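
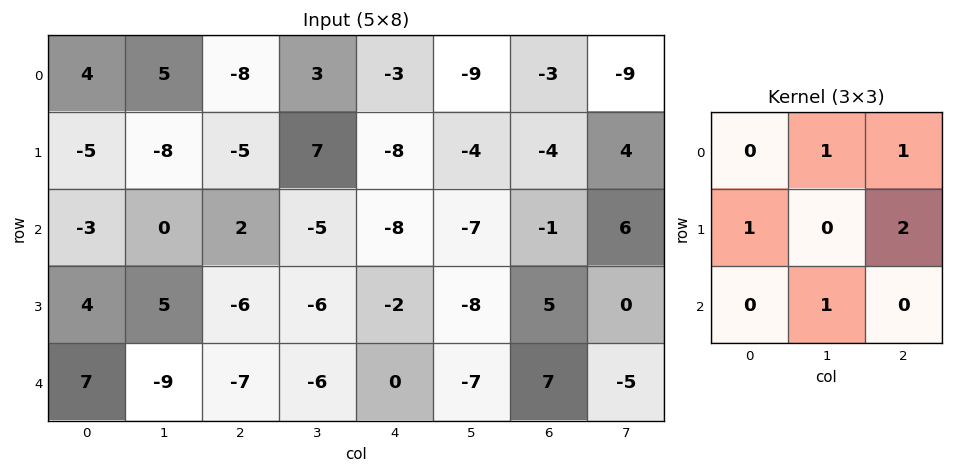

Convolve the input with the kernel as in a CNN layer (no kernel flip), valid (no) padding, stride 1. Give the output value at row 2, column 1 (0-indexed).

The receptive field on the input at this output position is [0 2 -5 / 5 -6 -6 / -9 -7 -6]. Elementwise product with the kernel and sum: 2·1 + -5·1 + 5·1 + -6·2 + -7·1.

-17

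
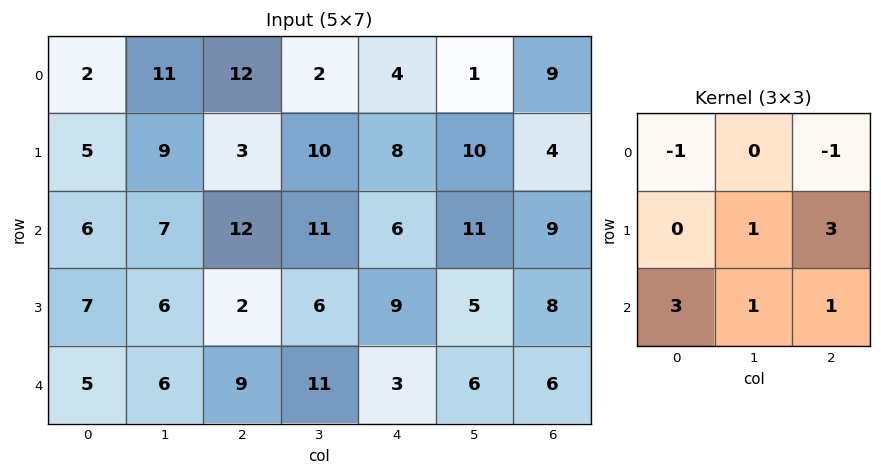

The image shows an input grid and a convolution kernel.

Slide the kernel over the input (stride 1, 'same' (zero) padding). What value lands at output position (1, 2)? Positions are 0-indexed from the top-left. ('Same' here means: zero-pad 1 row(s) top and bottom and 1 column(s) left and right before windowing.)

The receptive field on the zero-padded input at this output position is [11 12 2 / 9 3 10 / 7 12 11]. Elementwise product with the kernel and sum: 11·-1 + 2·-1 + 3·1 + 10·3 + 7·3 + 12·1 + 11·1.

64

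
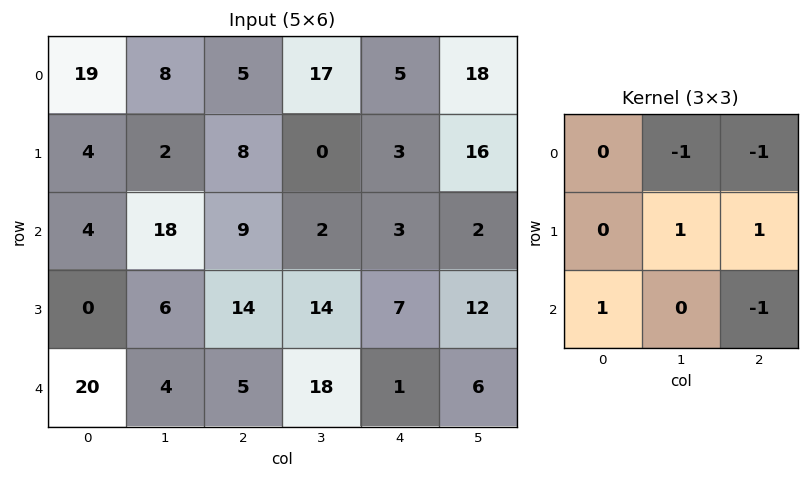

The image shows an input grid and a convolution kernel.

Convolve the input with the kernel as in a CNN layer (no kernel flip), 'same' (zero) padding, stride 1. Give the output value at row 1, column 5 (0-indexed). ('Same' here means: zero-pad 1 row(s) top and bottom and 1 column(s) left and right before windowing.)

1

The receptive field on the zero-padded input at this output position is [5 18 0 / 3 16 0 / 3 2 0]. Elementwise product with the kernel and sum: 18·-1 + 0·-1 + 16·1 + 0·1 + 3·1 + 0·-1.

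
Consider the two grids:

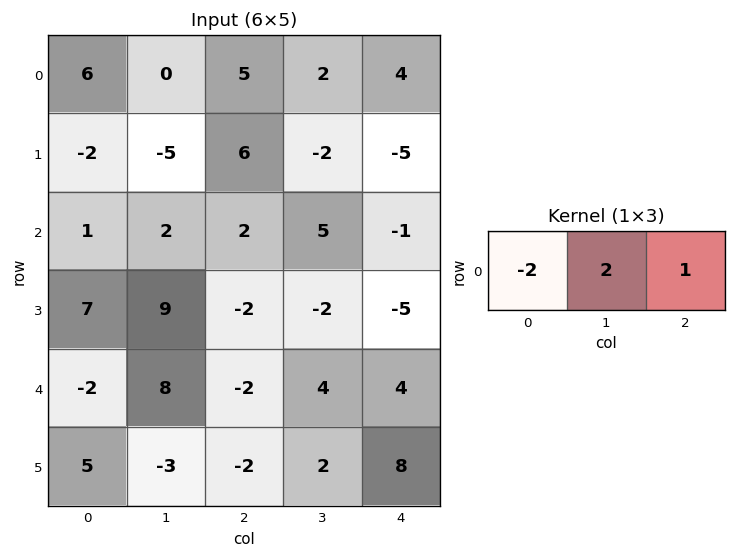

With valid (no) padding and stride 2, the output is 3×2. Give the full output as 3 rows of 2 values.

Output[0,0]: The receptive field on the input at this output position is [6 0 5]. Elementwise product with the kernel and sum: 6·-2 + 0·2 + 5·1.

-7 -2
4 5
18 16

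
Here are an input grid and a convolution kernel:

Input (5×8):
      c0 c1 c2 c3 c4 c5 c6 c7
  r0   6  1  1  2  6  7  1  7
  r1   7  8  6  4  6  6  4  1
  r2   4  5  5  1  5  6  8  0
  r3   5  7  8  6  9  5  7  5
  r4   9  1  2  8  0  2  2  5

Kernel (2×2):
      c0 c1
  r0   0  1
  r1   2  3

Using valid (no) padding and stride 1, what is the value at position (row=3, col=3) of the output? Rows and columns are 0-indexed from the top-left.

The receptive field on the input at this output position is [6 9 / 8 0]. Elementwise product with the kernel and sum: 9·1 + 8·2 + 0·3.

25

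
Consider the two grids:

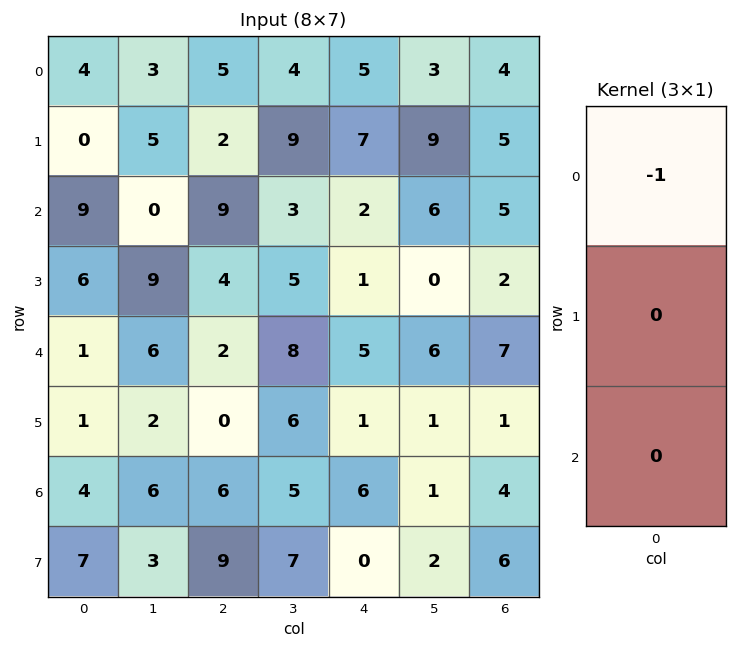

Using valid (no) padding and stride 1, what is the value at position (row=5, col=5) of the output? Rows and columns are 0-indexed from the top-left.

The receptive field on the input at this output position is [1 / 1 / 2]. Elementwise product with the kernel and sum: 1·-1.

-1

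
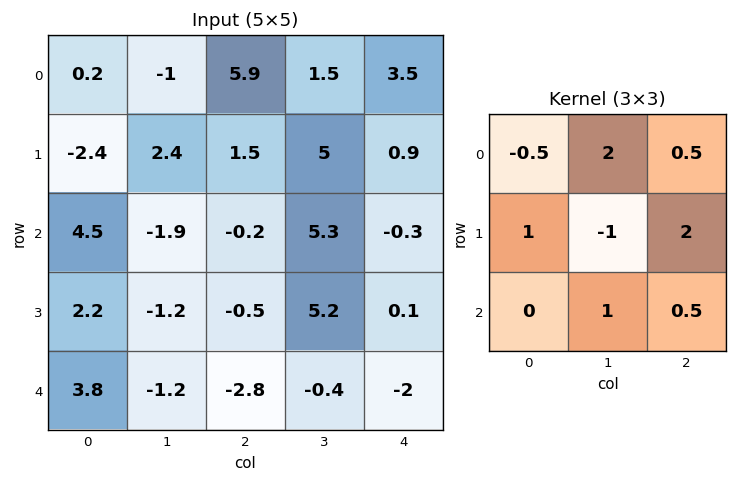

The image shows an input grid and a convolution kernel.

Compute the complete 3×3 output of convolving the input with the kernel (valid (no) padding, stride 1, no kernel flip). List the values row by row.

-2.95 26.4 5.25
11.3 15.3 8.85
-6.35 9.9 3.65

Output[0,0]: The receptive field on the input at this output position is [0.2 -1 5.9 / -2.4 2.4 1.5 / 4.5 -1.9 -0.2]. Elementwise product with the kernel and sum: 0.2·-0.5 + -1·2 + 5.9·0.5 + -2.4·1 + 2.4·-1 + 1.5·2 + -1.9·1 + -0.2·0.5.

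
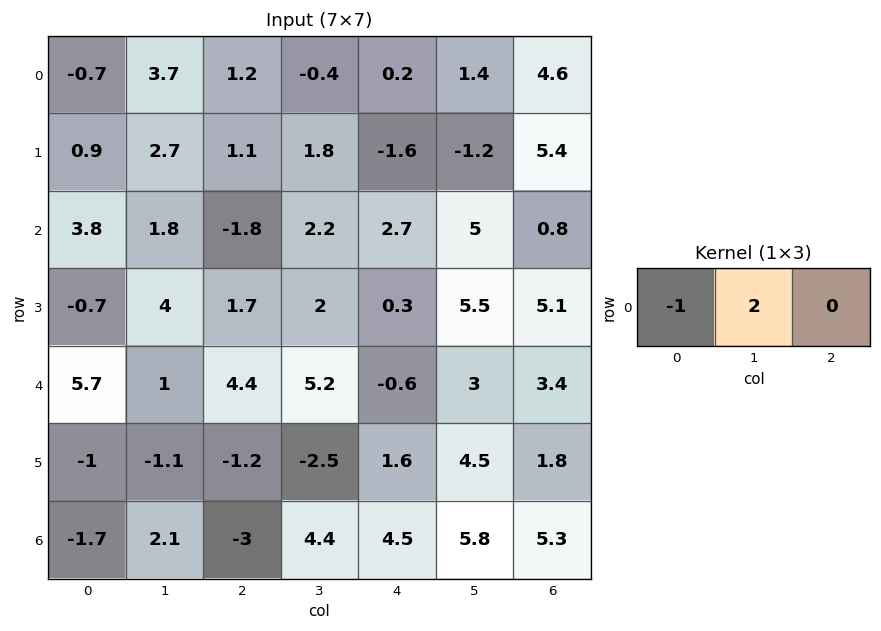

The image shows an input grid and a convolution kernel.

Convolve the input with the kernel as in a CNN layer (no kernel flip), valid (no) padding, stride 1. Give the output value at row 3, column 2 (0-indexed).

The receptive field on the input at this output position is [1.7 2 0.3]. Elementwise product with the kernel and sum: 1.7·-1 + 2·2.

2.3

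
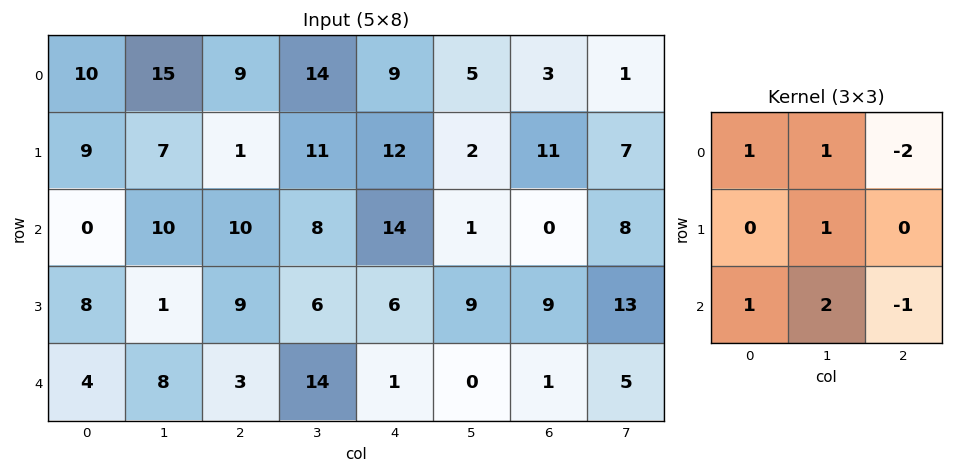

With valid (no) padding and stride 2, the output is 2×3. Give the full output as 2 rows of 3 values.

24 28 26
8 26 24

Output[0,0]: The receptive field on the input at this output position is [10 15 9 / 9 7 1 / 0 10 10]. Elementwise product with the kernel and sum: 10·1 + 15·1 + 9·-2 + 7·1 + 0·1 + 10·2 + 10·-1.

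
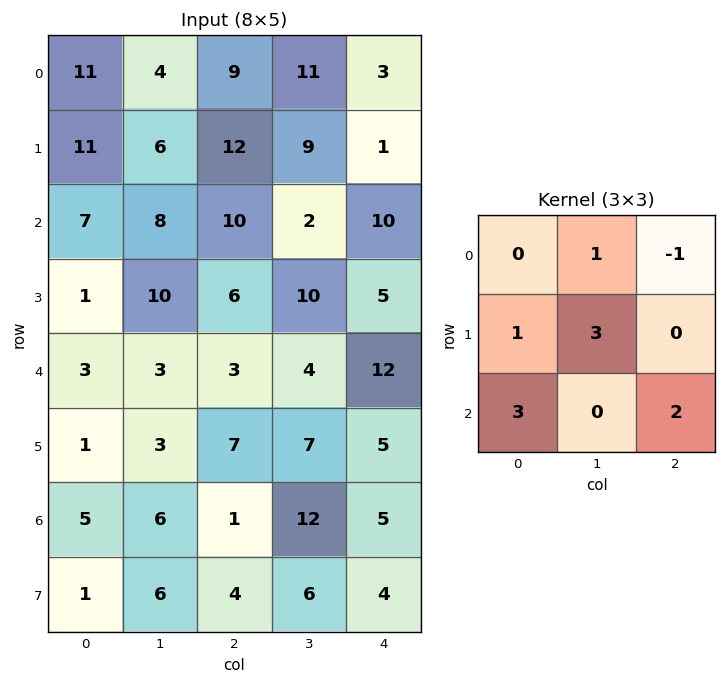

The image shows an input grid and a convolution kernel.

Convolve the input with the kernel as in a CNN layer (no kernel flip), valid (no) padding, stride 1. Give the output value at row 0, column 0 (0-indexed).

The receptive field on the input at this output position is [11 4 9 / 11 6 12 / 7 8 10]. Elementwise product with the kernel and sum: 4·1 + 9·-1 + 11·1 + 6·3 + 7·3 + 10·2.

65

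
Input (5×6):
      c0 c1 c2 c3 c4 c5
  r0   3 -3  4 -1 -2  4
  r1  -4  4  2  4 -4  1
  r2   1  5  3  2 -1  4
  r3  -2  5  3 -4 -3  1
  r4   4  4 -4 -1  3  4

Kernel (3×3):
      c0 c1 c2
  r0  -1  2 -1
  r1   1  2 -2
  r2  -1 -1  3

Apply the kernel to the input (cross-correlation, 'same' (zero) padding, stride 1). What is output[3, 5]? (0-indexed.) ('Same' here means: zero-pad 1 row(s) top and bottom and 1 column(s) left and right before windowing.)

The receptive field on the zero-padded input at this output position is [-1 4 0 / -3 1 0 / 3 4 0]. Elementwise product with the kernel and sum: -1·-1 + 4·2 + 0·-1 + -3·1 + 1·2 + 0·-2 + 3·-1 + 4·-1 + 0·3.

1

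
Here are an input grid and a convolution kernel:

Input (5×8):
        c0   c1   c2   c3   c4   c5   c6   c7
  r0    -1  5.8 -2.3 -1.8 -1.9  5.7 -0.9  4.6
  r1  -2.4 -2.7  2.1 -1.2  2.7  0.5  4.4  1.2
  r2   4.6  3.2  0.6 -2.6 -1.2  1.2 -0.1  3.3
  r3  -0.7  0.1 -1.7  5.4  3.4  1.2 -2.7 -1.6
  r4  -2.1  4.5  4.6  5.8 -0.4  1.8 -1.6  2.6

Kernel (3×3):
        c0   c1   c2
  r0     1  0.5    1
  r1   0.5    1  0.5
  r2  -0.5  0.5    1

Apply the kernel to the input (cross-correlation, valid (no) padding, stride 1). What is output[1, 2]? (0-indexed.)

The receptive field on the input at this output position is [2.1 -1.2 2.7 / 0.6 -2.6 -1.2 / -1.7 5.4 3.4]. Elementwise product with the kernel and sum: 2.1·1 + -1.2·0.5 + 2.7·1 + 0.6·0.5 + -2.6·1 + -1.2·0.5 + -1.7·-0.5 + 5.4·0.5 + 3.4·1.

8.25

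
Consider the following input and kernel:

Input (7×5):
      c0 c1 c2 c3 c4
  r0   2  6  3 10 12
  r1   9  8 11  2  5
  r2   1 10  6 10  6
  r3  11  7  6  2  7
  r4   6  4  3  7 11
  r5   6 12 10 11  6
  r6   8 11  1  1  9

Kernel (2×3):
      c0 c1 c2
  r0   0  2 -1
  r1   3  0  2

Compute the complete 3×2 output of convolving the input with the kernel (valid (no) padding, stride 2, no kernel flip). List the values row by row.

58 51
59 46
43 45

Output[0,0]: The receptive field on the input at this output position is [2 6 3 / 9 8 11]. Elementwise product with the kernel and sum: 6·2 + 3·-1 + 9·3 + 11·2.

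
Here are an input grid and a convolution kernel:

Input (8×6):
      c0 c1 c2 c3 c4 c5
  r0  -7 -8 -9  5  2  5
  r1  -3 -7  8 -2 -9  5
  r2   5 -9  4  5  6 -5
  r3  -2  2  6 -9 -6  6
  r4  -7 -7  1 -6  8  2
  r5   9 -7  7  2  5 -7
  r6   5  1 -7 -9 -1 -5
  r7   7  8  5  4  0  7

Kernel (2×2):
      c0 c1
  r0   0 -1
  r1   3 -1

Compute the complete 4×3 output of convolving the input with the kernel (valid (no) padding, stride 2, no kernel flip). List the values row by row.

Output[0,0]: The receptive field on the input at this output position is [-7 -8 / -3 -7]. Elementwise product with the kernel and sum: -8·-1 + -3·3 + -7·-1.

6 21 -37
1 22 -19
41 25 20
12 20 -2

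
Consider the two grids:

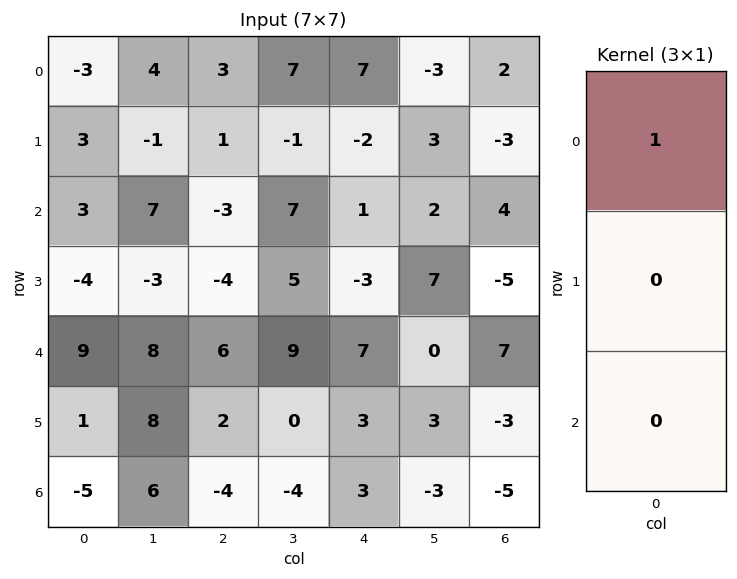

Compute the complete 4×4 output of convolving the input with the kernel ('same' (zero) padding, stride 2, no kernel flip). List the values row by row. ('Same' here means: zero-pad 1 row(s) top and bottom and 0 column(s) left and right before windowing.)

0 0 0 0
3 1 -2 -3
-4 -4 -3 -5
1 2 3 -3

Output[0,0]: The receptive field on the zero-padded input at this output position is [0 / -3 / 3]. Elementwise product with the kernel and sum: 0·1.
Output[0,1]: The receptive field on the zero-padded input at this output position is [0 / 3 / 1]. Elementwise product with the kernel and sum: 0·1.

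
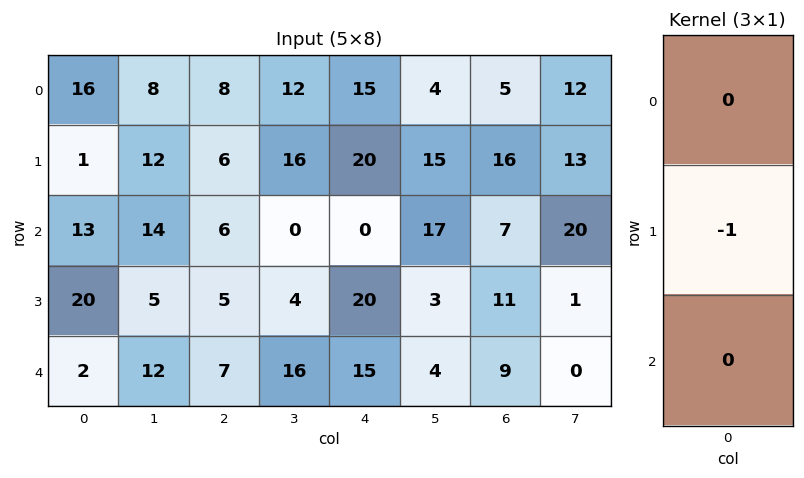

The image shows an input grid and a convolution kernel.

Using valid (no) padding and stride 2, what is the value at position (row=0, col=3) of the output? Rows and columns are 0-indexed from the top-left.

-16

The receptive field on the input at this output position is [5 / 16 / 7]. Elementwise product with the kernel and sum: 16·-1.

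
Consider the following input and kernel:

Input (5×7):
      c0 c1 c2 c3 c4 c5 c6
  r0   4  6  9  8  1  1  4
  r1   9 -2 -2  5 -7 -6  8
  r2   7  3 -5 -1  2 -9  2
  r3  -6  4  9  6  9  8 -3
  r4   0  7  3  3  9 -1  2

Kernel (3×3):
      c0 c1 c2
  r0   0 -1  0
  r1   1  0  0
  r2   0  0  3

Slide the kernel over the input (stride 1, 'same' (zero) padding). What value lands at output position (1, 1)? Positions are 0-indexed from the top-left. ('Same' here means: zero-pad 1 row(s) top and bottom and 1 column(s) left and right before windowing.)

-12

The receptive field on the zero-padded input at this output position is [4 6 9 / 9 -2 -2 / 7 3 -5]. Elementwise product with the kernel and sum: 6·-1 + 9·1 + -5·3.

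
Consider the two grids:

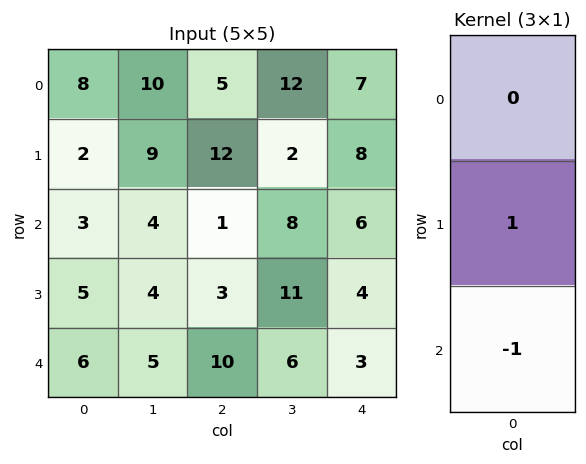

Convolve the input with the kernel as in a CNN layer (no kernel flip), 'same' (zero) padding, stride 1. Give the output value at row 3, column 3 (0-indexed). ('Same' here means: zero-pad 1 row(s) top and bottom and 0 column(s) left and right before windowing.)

The receptive field on the zero-padded input at this output position is [8 / 11 / 6]. Elementwise product with the kernel and sum: 11·1 + 6·-1.

5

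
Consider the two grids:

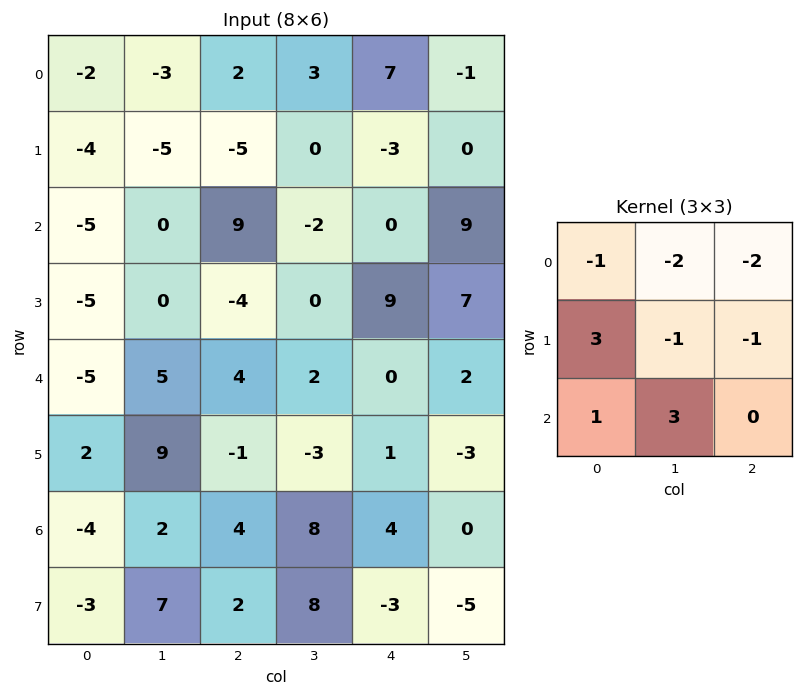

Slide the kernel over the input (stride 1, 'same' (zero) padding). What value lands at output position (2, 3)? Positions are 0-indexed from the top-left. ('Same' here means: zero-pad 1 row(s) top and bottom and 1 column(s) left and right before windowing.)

The receptive field on the zero-padded input at this output position is [-5 0 -3 / 9 -2 0 / -4 0 9]. Elementwise product with the kernel and sum: -5·-1 + 0·-2 + -3·-2 + 9·3 + -2·-1 + 0·-1 + -4·1 + 0·3.

36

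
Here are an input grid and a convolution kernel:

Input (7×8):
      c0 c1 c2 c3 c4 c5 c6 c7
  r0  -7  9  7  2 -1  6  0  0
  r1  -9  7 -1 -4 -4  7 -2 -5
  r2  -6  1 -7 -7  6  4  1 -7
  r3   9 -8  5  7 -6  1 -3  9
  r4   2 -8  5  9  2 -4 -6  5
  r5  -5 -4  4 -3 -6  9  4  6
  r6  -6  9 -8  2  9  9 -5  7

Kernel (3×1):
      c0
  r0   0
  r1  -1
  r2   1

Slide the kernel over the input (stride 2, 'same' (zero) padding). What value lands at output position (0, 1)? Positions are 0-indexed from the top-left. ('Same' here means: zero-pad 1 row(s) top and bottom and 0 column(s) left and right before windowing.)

-8

The receptive field on the zero-padded input at this output position is [0 / 7 / -1]. Elementwise product with the kernel and sum: 7·-1 + -1·1.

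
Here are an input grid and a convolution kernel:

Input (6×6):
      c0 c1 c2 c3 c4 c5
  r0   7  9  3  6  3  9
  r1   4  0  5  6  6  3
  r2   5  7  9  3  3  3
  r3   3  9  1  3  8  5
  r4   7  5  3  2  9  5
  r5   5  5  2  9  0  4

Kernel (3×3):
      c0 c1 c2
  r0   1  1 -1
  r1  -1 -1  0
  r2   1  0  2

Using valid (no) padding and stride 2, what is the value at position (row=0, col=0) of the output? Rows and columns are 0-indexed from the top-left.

The receptive field on the input at this output position is [7 9 3 / 4 0 5 / 5 7 9]. Elementwise product with the kernel and sum: 7·1 + 9·1 + 3·-1 + 4·-1 + 0·-1 + 5·1 + 9·2.

32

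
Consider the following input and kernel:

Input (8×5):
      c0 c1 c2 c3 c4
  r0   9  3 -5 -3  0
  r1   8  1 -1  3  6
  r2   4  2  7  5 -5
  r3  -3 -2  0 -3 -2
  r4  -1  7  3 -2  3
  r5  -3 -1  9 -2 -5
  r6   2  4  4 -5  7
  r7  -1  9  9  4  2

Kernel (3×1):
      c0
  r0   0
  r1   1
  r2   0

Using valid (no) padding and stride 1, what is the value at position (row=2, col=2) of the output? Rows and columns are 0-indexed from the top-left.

The receptive field on the input at this output position is [7 / 0 / 3]. Elementwise product with the kernel and sum: 0·1.

0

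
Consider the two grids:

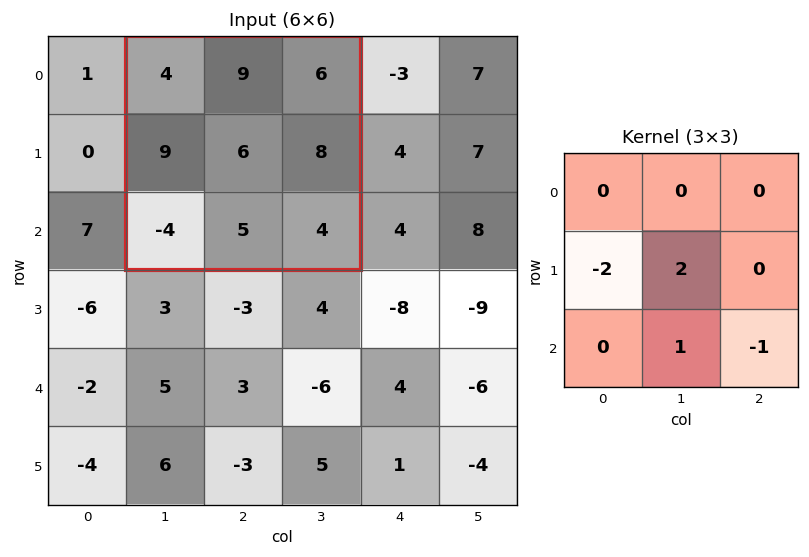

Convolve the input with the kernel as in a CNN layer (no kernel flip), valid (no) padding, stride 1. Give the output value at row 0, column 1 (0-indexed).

The receptive field on the input at this output position is [4 9 6 / 9 6 8 / -4 5 4]. Elementwise product with the kernel and sum: 9·-2 + 6·2 + 5·1 + 4·-1.

-5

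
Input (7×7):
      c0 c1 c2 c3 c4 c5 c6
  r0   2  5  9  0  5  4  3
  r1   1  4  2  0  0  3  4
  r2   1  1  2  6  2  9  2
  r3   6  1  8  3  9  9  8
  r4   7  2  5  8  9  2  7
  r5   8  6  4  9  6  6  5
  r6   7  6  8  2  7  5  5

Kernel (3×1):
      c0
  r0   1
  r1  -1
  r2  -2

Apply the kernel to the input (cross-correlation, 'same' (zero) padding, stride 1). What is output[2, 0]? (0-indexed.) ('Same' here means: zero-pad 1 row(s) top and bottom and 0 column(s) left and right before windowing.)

The receptive field on the zero-padded input at this output position is [1 / 1 / 6]. Elementwise product with the kernel and sum: 1·1 + 1·-1 + 6·-2.

-12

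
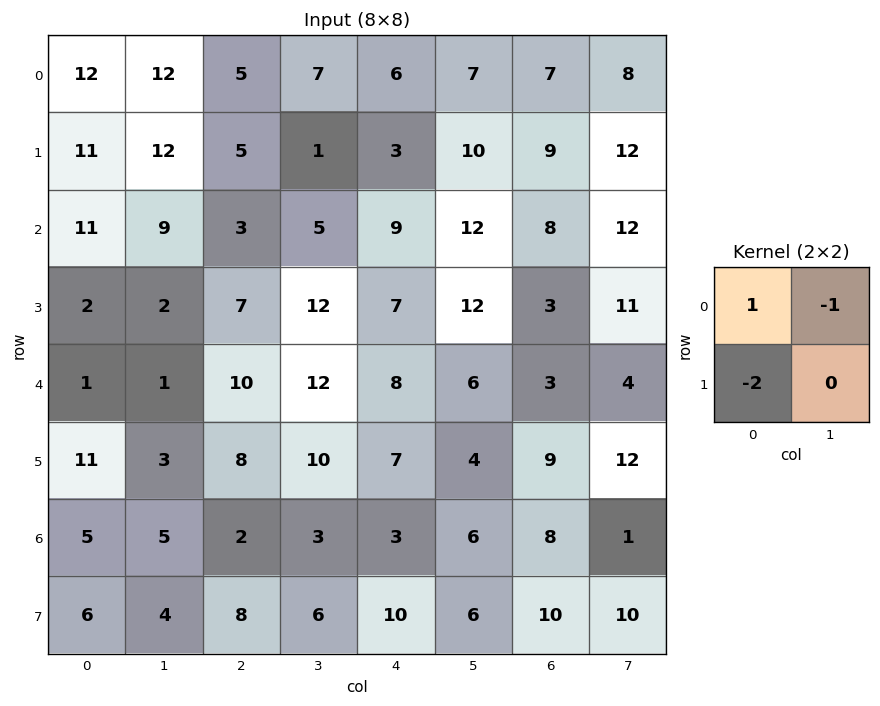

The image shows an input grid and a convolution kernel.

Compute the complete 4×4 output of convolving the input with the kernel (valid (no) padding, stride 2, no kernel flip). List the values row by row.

Output[0,0]: The receptive field on the input at this output position is [12 12 / 11 12]. Elementwise product with the kernel and sum: 12·1 + 12·-1 + 11·-2.

-22 -12 -7 -19
-2 -16 -17 -10
-22 -18 -12 -19
-12 -17 -23 -13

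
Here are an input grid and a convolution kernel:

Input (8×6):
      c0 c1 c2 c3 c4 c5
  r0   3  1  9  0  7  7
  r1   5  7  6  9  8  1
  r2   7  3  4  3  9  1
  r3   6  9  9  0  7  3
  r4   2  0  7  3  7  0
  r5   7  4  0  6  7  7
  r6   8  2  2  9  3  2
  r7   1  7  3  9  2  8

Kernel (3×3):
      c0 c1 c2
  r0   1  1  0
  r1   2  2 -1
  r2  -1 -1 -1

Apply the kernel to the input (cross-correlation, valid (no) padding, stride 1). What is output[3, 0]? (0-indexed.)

1

The receptive field on the input at this output position is [6 9 9 / 2 0 7 / 7 4 0]. Elementwise product with the kernel and sum: 6·1 + 9·1 + 2·2 + 0·2 + 7·-1 + 7·-1 + 4·-1 + 0·-1.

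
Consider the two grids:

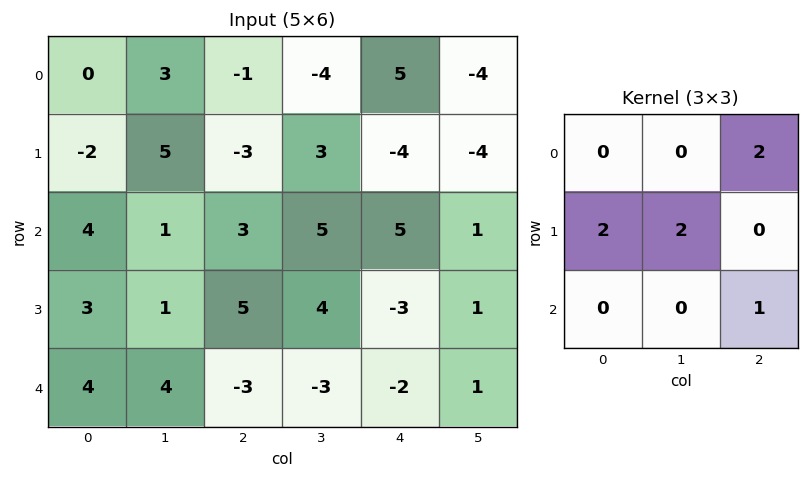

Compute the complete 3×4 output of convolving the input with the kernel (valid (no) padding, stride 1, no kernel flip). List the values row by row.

7 1 15 -9
9 18 5 13
11 19 26 5

Output[0,0]: The receptive field on the input at this output position is [0 3 -1 / -2 5 -3 / 4 1 3]. Elementwise product with the kernel and sum: -1·2 + -2·2 + 5·2 + 3·1.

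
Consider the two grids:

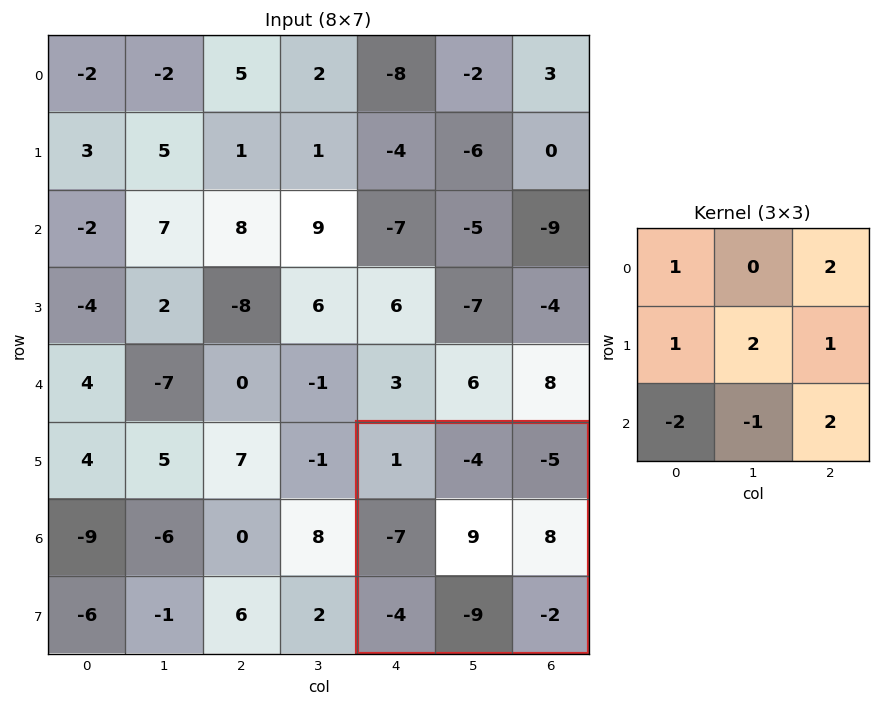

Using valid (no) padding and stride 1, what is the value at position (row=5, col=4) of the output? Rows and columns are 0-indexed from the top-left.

23

The receptive field on the input at this output position is [1 -4 -5 / -7 9 8 / -4 -9 -2]. Elementwise product with the kernel and sum: 1·1 + -5·2 + -7·1 + 9·2 + 8·1 + -4·-2 + -9·-1 + -2·2.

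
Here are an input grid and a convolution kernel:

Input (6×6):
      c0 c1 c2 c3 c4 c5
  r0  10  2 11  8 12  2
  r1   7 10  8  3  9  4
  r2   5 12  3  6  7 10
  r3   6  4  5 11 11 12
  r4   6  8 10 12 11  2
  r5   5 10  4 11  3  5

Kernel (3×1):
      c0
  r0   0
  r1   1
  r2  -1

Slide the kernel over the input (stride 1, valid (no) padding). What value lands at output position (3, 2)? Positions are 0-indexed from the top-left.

6

The receptive field on the input at this output position is [5 / 10 / 4]. Elementwise product with the kernel and sum: 10·1 + 4·-1.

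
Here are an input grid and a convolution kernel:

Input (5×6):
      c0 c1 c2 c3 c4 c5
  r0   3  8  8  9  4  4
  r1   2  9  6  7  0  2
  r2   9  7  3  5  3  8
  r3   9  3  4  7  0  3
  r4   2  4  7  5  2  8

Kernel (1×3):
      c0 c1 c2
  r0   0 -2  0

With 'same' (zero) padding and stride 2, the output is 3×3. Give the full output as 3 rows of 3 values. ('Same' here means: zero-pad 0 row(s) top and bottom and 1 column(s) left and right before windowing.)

Output[0,0]: The receptive field on the zero-padded input at this output position is [0 3 8]. Elementwise product with the kernel and sum: 3·-2.

-6 -16 -8
-18 -6 -6
-4 -14 -4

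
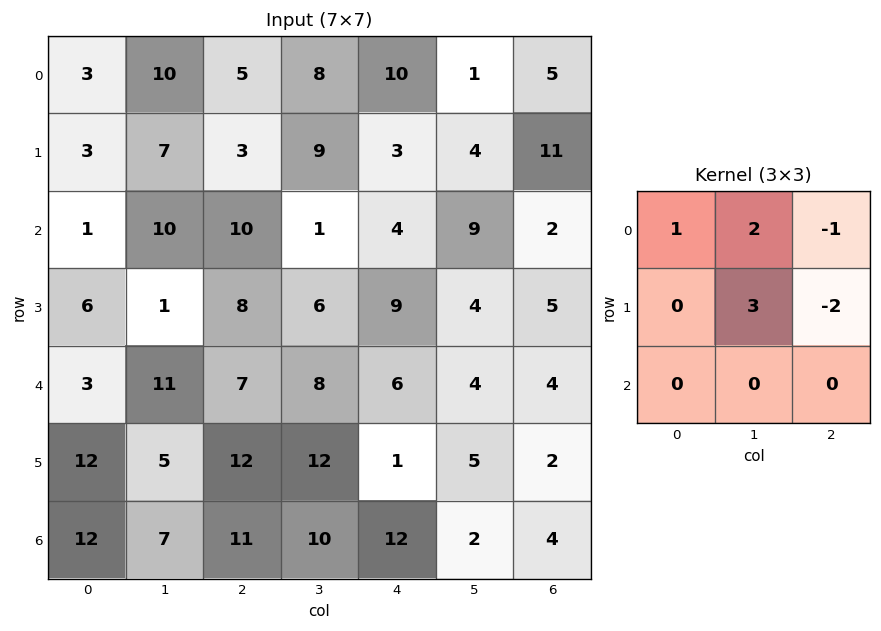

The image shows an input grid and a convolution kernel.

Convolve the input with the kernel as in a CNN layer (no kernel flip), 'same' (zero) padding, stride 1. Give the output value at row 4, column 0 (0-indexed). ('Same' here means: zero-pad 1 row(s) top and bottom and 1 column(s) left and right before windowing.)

The receptive field on the zero-padded input at this output position is [0 6 1 / 0 3 11 / 0 12 5]. Elementwise product with the kernel and sum: 0·1 + 6·2 + 1·-1 + 3·3 + 11·-2.

-2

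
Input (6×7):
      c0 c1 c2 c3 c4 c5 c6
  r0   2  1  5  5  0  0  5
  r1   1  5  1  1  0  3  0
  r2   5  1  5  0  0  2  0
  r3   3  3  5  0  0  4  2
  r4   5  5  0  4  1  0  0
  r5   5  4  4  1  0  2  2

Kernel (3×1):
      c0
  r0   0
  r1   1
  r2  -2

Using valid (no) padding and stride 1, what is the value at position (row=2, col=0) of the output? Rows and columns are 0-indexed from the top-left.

The receptive field on the input at this output position is [5 / 3 / 5]. Elementwise product with the kernel and sum: 3·1 + 5·-2.

-7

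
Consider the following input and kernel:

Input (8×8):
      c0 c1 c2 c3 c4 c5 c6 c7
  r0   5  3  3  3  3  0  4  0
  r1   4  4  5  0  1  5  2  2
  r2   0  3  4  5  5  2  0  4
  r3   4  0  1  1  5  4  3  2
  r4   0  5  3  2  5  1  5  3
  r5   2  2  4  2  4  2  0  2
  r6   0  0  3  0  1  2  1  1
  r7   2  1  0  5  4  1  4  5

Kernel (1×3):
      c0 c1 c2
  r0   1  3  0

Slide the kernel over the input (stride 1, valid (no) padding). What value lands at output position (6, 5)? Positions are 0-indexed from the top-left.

5

The receptive field on the input at this output position is [2 1 1]. Elementwise product with the kernel and sum: 2·1 + 1·3.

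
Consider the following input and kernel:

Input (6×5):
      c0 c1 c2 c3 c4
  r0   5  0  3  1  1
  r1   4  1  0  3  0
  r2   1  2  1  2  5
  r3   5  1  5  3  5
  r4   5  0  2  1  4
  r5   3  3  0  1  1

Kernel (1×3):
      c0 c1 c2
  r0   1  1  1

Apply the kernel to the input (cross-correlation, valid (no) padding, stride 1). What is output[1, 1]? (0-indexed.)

The receptive field on the input at this output position is [1 0 3]. Elementwise product with the kernel and sum: 1·1 + 0·1 + 3·1.

4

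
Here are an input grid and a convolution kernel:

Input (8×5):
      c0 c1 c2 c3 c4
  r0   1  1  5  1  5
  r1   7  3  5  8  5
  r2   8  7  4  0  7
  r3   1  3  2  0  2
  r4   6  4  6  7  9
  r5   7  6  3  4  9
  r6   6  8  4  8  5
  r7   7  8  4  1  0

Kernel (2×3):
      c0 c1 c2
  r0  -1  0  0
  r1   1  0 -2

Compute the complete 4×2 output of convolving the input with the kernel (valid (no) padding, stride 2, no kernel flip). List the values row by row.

-4 -10
-11 -6
-5 -21
-7 0

Output[0,0]: The receptive field on the input at this output position is [1 1 5 / 7 3 5]. Elementwise product with the kernel and sum: 1·-1 + 7·1 + 5·-2.
Output[0,1]: The receptive field on the input at this output position is [5 1 5 / 5 8 5]. Elementwise product with the kernel and sum: 5·-1 + 5·1 + 5·-2.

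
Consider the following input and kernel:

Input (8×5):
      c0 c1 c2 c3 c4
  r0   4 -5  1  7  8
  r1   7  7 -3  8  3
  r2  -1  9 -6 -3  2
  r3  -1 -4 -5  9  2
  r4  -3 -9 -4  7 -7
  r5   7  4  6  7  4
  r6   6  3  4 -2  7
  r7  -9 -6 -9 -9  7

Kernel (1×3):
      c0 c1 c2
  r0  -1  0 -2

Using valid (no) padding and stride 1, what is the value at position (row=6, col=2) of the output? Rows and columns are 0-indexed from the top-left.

-18

The receptive field on the input at this output position is [4 -2 7]. Elementwise product with the kernel and sum: 4·-1 + 7·-2.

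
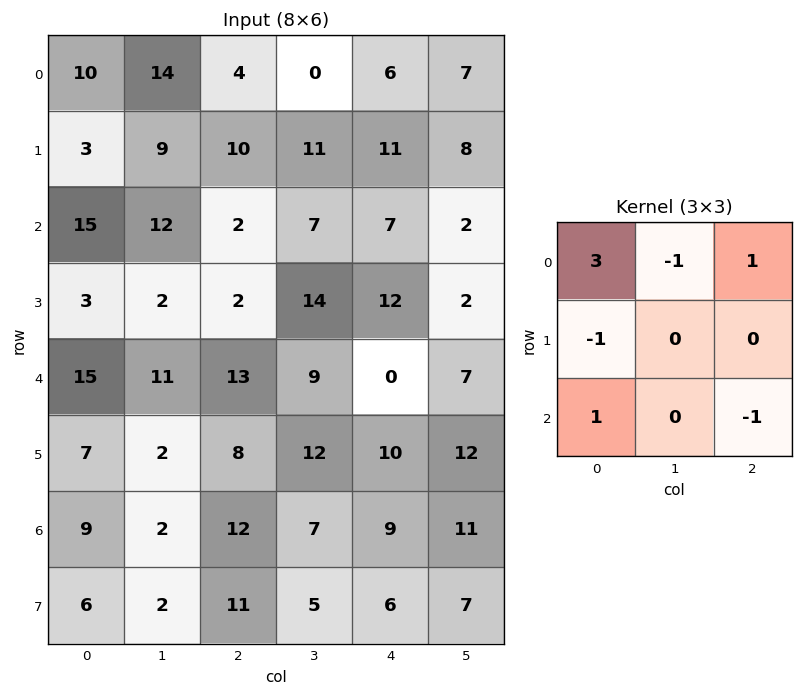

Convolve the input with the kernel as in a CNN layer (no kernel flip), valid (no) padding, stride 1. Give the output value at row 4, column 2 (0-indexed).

The receptive field on the input at this output position is [13 9 0 / 8 12 10 / 12 7 9]. Elementwise product with the kernel and sum: 13·3 + 9·-1 + 0·1 + 8·-1 + 12·1 + 9·-1.

25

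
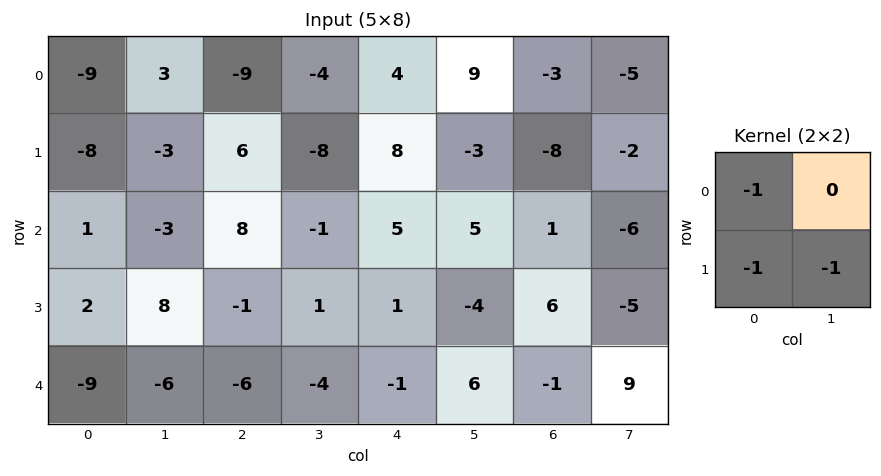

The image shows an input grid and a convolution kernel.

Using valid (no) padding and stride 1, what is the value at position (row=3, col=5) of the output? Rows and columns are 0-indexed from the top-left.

The receptive field on the input at this output position is [-4 6 / 6 -1]. Elementwise product with the kernel and sum: -4·-1 + 6·-1 + -1·-1.

-1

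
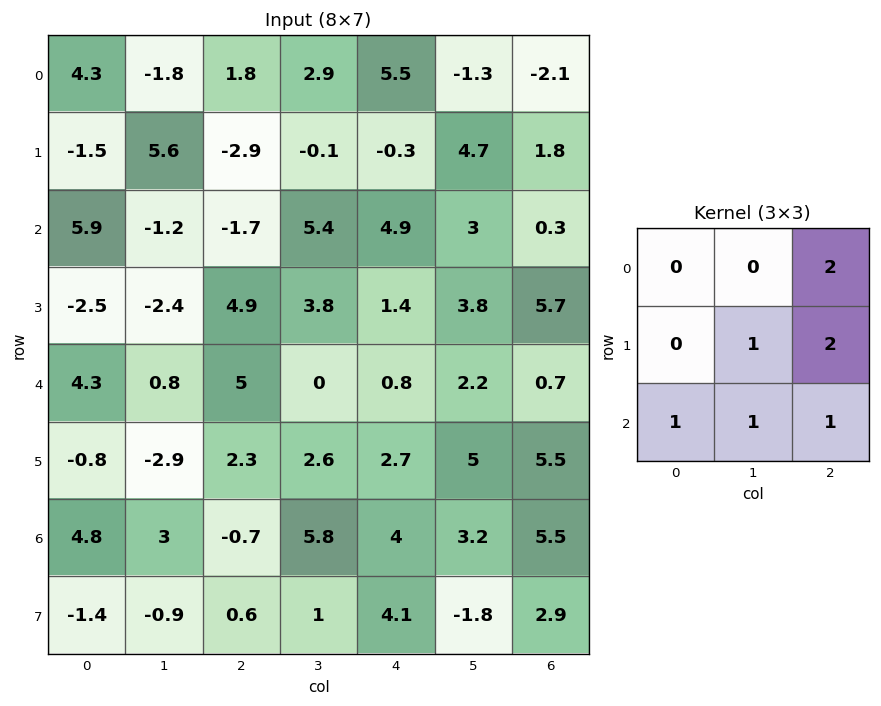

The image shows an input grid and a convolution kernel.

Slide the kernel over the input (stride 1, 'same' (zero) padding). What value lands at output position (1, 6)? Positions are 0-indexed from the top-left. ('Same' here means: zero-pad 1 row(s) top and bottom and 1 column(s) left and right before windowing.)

The receptive field on the zero-padded input at this output position is [-1.3 -2.1 0 / 4.7 1.8 0 / 3 0.3 0]. Elementwise product with the kernel and sum: 0·2 + 1.8·1 + 0·2 + 3·1 + 0.3·1 + 0·1.

5.1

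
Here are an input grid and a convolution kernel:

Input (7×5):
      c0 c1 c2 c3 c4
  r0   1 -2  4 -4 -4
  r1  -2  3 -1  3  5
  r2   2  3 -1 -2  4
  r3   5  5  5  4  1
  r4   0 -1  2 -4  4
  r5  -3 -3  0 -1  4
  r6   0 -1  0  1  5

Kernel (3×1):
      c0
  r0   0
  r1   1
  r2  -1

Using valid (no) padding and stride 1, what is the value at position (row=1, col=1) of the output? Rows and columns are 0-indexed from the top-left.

-2

The receptive field on the input at this output position is [3 / 3 / 5]. Elementwise product with the kernel and sum: 3·1 + 5·-1.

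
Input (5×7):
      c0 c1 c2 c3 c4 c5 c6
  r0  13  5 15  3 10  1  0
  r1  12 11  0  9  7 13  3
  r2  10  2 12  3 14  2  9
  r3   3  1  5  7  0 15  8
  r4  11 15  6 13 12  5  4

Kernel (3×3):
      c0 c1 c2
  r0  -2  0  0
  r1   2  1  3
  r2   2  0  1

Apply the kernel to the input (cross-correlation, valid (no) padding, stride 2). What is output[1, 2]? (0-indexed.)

The receptive field on the input at this output position is [14 2 9 / 0 15 8 / 12 5 4]. Elementwise product with the kernel and sum: 14·-2 + 0·2 + 15·1 + 8·3 + 12·2 + 4·1.

39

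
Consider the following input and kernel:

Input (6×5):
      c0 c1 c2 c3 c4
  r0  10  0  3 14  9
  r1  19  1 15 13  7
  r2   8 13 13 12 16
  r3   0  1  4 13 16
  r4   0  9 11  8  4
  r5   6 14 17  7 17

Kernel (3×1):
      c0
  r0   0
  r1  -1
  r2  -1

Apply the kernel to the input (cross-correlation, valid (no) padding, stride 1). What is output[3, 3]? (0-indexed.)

The receptive field on the input at this output position is [13 / 8 / 7]. Elementwise product with the kernel and sum: 8·-1 + 7·-1.

-15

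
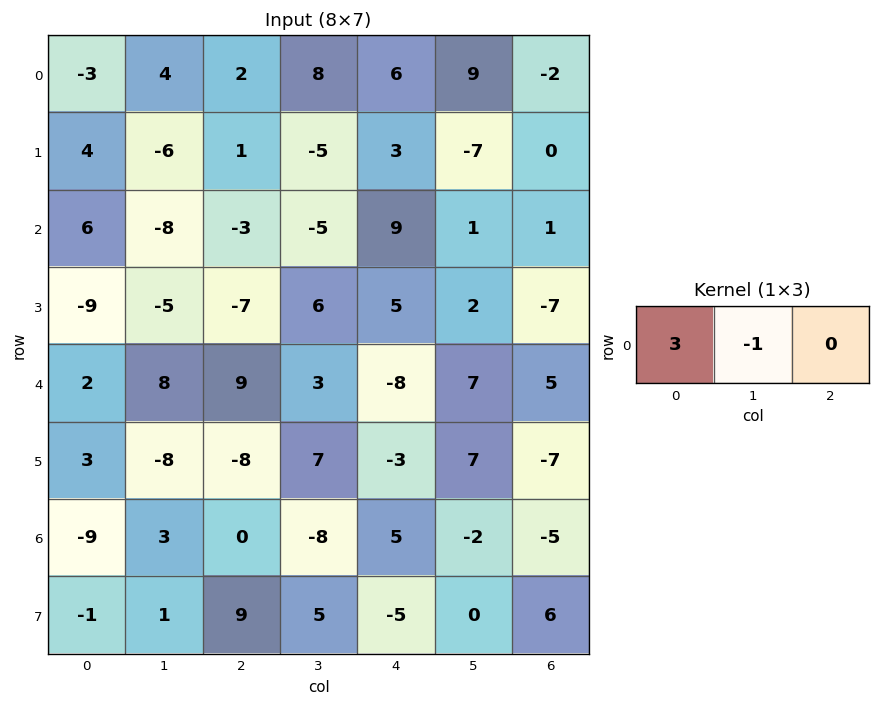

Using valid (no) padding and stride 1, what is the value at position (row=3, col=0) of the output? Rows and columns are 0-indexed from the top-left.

-22

The receptive field on the input at this output position is [-9 -5 -7]. Elementwise product with the kernel and sum: -9·3 + -5·-1.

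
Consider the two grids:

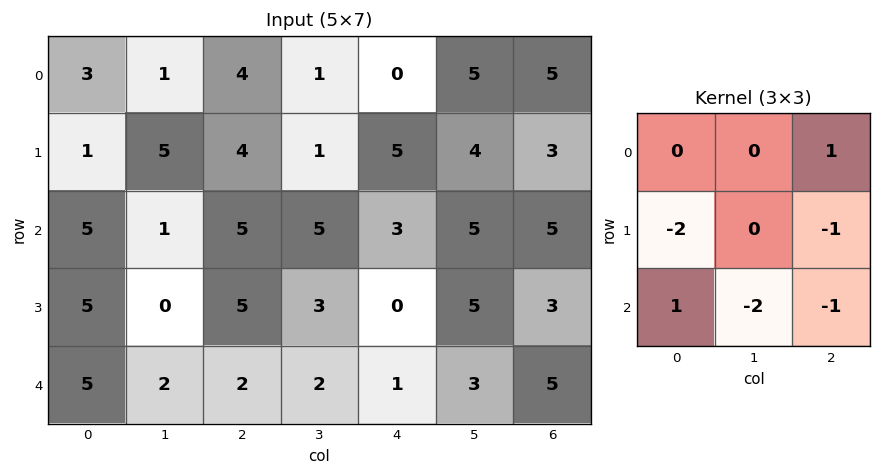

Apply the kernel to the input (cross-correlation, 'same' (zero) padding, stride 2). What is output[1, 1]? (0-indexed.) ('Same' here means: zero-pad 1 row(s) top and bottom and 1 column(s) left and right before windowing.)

-19

The receptive field on the zero-padded input at this output position is [5 4 1 / 1 5 5 / 0 5 3]. Elementwise product with the kernel and sum: 1·1 + 1·-2 + 5·-1 + 0·1 + 5·-2 + 3·-1.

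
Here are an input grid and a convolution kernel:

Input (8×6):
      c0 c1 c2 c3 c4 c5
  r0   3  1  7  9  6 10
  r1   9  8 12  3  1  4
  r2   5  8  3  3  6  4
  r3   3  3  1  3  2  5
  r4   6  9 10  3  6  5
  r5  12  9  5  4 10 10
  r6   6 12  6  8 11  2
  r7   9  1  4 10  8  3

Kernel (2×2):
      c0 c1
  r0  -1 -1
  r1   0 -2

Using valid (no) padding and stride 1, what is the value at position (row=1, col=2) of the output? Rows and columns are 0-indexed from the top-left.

The receptive field on the input at this output position is [12 3 / 3 3]. Elementwise product with the kernel and sum: 12·-1 + 3·-1 + 3·-2.

-21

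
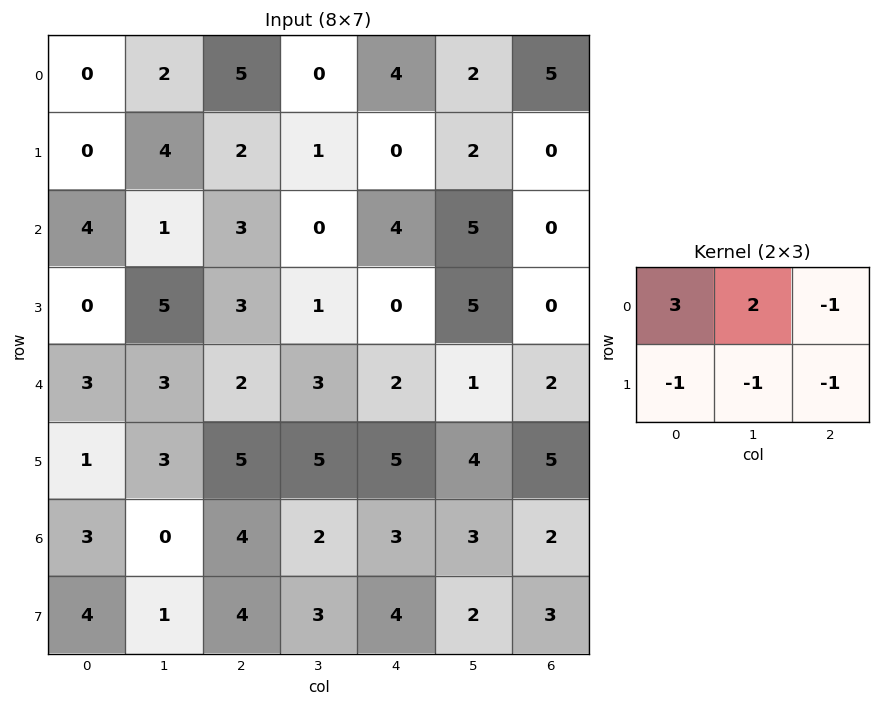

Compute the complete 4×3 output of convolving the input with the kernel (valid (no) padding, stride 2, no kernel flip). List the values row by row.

-7 8 9
3 1 17
4 -5 -8
-4 2 4

Output[0,0]: The receptive field on the input at this output position is [0 2 5 / 0 4 2]. Elementwise product with the kernel and sum: 0·3 + 2·2 + 5·-1 + 0·-1 + 4·-1 + 2·-1.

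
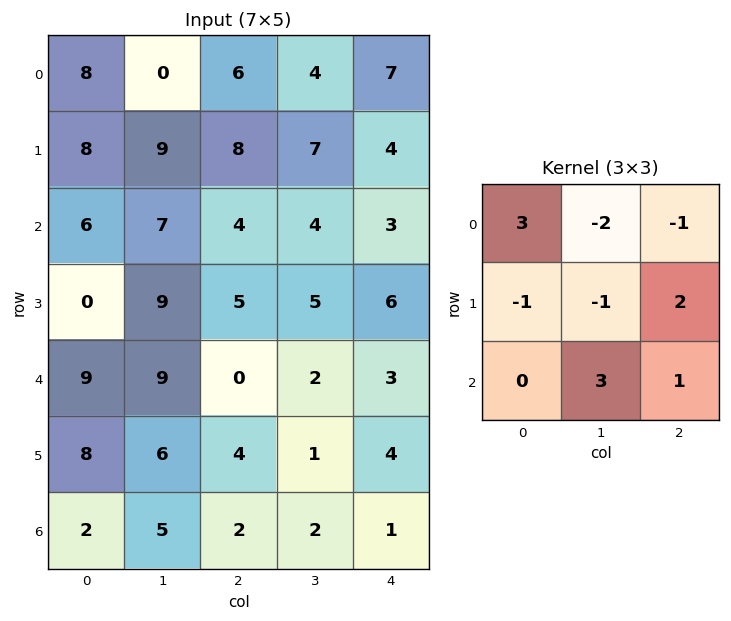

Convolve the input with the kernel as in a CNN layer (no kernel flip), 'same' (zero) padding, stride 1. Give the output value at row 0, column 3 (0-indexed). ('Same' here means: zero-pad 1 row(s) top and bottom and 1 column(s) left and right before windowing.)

The receptive field on the zero-padded input at this output position is [0 0 0 / 6 4 7 / 8 7 4]. Elementwise product with the kernel and sum: 0·3 + 0·-2 + 0·-1 + 6·-1 + 4·-1 + 7·2 + 7·3 + 4·1.

29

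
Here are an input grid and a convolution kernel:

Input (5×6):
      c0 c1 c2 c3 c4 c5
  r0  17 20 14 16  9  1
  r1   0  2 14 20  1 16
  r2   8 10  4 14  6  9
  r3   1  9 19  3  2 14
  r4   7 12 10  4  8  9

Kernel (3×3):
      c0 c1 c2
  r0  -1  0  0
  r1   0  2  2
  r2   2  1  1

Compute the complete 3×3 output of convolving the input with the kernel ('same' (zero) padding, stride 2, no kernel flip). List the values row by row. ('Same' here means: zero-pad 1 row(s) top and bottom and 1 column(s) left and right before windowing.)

76 98 77
46 74 32
38 19 31

Output[0,0]: The receptive field on the zero-padded input at this output position is [0 0 0 / 0 17 20 / 0 0 2]. Elementwise product with the kernel and sum: 0·-1 + 17·2 + 20·2 + 0·2 + 0·1 + 2·1.
Output[0,1]: The receptive field on the zero-padded input at this output position is [0 0 0 / 20 14 16 / 2 14 20]. Elementwise product with the kernel and sum: 0·-1 + 14·2 + 16·2 + 2·2 + 14·1 + 20·1.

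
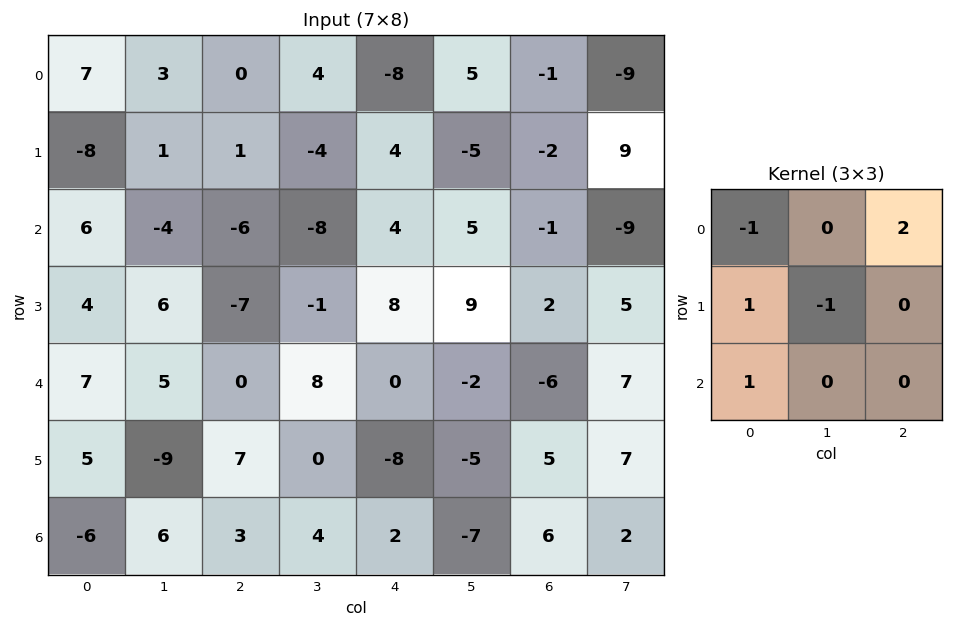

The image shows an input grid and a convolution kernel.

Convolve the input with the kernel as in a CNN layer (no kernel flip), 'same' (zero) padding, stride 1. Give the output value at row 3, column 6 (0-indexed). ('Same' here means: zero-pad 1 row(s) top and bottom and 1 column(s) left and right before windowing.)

-18

The receptive field on the zero-padded input at this output position is [5 -1 -9 / 9 2 5 / -2 -6 7]. Elementwise product with the kernel and sum: 5·-1 + -9·2 + 9·1 + 2·-1 + -2·1.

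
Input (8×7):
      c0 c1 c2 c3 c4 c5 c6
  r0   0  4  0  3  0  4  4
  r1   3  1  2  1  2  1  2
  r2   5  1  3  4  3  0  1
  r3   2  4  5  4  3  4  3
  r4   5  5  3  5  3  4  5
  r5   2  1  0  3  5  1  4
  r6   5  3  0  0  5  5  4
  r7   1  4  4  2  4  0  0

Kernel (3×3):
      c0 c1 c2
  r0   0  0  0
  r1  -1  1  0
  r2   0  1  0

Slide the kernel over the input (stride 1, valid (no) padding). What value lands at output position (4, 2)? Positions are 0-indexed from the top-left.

The receptive field on the input at this output position is [3 5 3 / 0 3 5 / 0 0 5]. Elementwise product with the kernel and sum: 0·-1 + 3·1 + 0·1.

3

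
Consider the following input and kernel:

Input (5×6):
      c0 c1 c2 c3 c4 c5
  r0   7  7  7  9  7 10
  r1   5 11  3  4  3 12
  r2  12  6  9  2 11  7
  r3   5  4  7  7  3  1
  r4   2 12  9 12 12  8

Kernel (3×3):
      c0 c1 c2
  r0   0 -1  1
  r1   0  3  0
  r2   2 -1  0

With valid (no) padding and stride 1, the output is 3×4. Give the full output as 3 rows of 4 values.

51 14 26 5
16 29 12 53
7 29 36 17

Output[0,0]: The receptive field on the input at this output position is [7 7 7 / 5 11 3 / 12 6 9]. Elementwise product with the kernel and sum: 7·-1 + 7·1 + 11·3 + 12·2 + 6·-1.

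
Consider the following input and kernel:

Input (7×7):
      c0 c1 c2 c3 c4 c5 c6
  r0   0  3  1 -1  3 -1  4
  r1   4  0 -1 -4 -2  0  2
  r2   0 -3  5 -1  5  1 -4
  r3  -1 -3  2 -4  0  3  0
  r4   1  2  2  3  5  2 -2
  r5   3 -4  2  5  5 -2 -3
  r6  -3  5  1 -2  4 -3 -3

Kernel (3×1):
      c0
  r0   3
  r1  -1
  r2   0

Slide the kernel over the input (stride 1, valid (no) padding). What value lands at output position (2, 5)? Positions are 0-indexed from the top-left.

0

The receptive field on the input at this output position is [1 / 3 / 2]. Elementwise product with the kernel and sum: 1·3 + 3·-1.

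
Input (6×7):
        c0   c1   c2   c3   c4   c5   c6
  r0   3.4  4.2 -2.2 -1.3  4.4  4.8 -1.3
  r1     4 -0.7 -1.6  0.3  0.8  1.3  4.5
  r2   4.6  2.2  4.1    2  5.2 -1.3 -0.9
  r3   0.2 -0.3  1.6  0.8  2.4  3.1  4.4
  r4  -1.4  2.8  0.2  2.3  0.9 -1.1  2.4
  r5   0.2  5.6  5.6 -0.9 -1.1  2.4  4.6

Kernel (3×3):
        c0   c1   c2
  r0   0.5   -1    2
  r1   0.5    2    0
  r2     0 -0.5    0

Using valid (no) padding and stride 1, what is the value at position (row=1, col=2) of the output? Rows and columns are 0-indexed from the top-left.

6.15

The receptive field on the input at this output position is [-1.6 0.3 0.8 / 4.1 2 5.2 / 1.6 0.8 2.4]. Elementwise product with the kernel and sum: -1.6·0.5 + 0.3·-1 + 0.8·2 + 4.1·0.5 + 2·2 + 0.8·-0.5.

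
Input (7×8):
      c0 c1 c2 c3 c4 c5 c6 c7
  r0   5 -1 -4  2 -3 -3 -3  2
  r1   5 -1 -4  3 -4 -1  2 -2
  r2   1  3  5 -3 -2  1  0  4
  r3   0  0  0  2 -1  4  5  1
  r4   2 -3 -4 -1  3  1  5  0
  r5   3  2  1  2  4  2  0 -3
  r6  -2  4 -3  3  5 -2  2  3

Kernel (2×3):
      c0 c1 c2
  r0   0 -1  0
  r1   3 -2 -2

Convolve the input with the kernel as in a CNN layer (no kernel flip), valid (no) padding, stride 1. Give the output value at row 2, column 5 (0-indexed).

The receptive field on the input at this output position is [1 0 4 / 4 5 1]. Elementwise product with the kernel and sum: 0·-1 + 4·3 + 5·-2 + 1·-2.

0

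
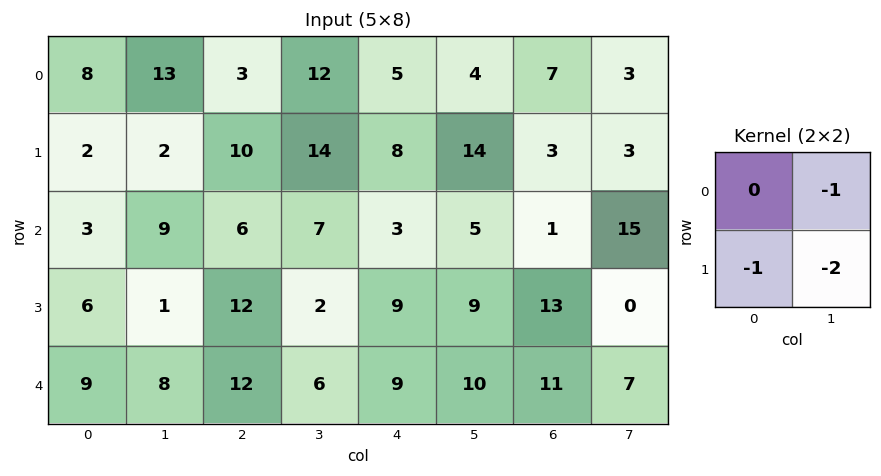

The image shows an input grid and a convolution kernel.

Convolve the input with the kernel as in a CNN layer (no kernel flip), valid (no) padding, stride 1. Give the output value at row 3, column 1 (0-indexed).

The receptive field on the input at this output position is [1 12 / 8 12]. Elementwise product with the kernel and sum: 12·-1 + 8·-1 + 12·-2.

-44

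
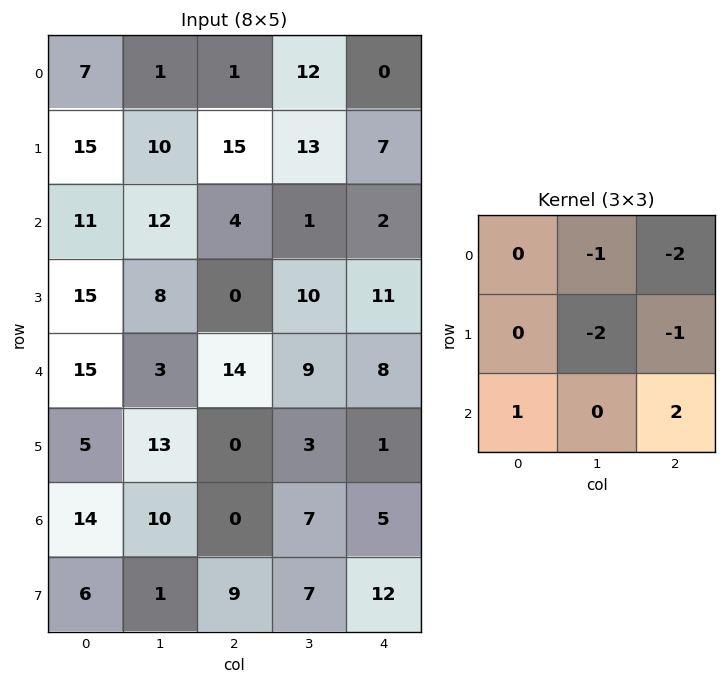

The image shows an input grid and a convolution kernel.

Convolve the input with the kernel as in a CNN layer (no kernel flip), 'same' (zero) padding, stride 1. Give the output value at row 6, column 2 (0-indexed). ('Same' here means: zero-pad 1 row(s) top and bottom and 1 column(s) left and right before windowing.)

2

The receptive field on the zero-padded input at this output position is [13 0 3 / 10 0 7 / 1 9 7]. Elementwise product with the kernel and sum: 0·-1 + 3·-2 + 0·-2 + 7·-1 + 1·1 + 7·2.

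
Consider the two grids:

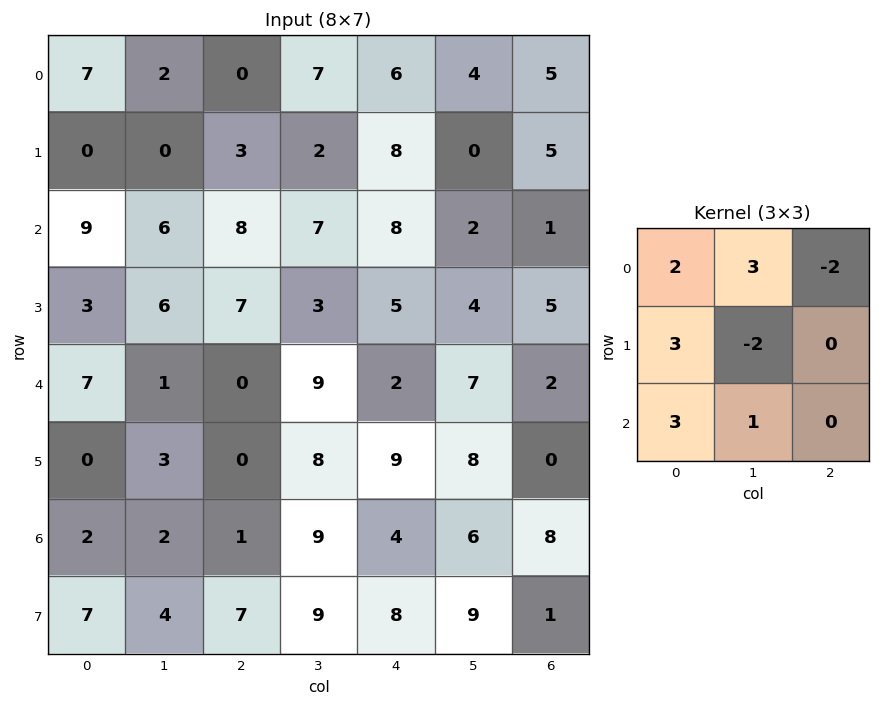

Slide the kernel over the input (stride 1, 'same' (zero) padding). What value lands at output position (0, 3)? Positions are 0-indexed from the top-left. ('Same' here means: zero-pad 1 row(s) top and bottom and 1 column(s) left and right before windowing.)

-3

The receptive field on the zero-padded input at this output position is [0 0 0 / 0 7 6 / 3 2 8]. Elementwise product with the kernel and sum: 0·2 + 0·3 + 0·-2 + 0·3 + 7·-2 + 3·3 + 2·1.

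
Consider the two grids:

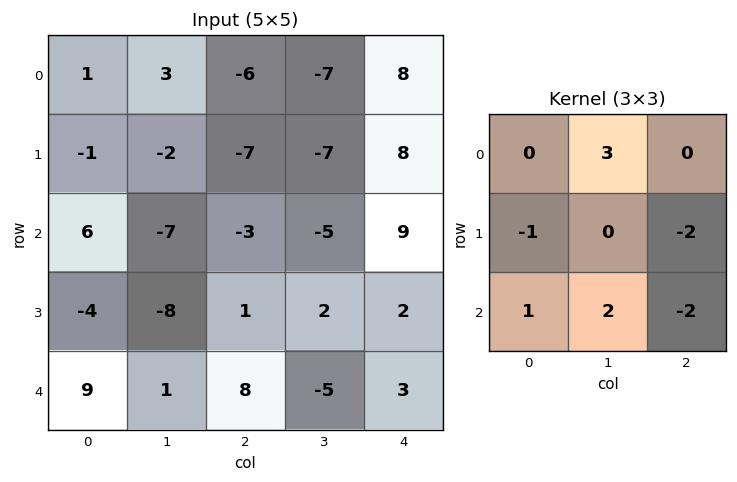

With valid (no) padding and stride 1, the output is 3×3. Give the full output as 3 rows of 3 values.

Output[0,0]: The receptive field on the input at this output position is [1 3 -6 / -1 -2 -7 / 6 -7 -3]. Elementwise product with the kernel and sum: 3·3 + -1·-1 + -7·-2 + 6·1 + -7·2 + -3·-2.
Output[0,1]: The receptive field on the input at this output position is [3 -6 -7 / -2 -7 -7 / -7 -3 -5]. Elementwise product with the kernel and sum: -6·3 + -2·-1 + -7·-2 + -7·1 + -3·2 + -5·-2.

22 -5 -61
-28 -14 -35
-24 22 -28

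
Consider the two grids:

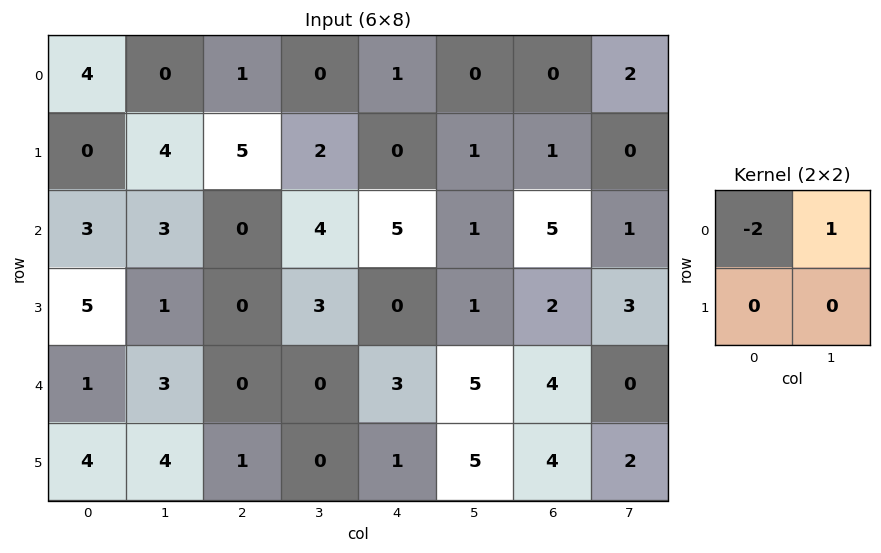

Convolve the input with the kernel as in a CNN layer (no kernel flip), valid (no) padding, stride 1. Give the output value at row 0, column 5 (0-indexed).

The receptive field on the input at this output position is [0 0 / 1 1]. Elementwise product with the kernel and sum: 0·-2 + 0·1.

0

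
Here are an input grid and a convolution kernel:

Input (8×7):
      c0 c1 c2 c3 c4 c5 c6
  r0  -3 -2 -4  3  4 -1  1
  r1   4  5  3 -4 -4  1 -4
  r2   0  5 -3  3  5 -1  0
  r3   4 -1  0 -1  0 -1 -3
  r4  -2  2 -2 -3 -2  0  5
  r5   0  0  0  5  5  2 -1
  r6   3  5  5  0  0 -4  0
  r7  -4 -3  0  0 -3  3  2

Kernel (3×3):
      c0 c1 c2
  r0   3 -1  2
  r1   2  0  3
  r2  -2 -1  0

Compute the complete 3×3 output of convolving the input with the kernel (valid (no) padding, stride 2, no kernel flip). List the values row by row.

Output[0,0]: The receptive field on the input at this output position is [-3 -2 -4 / 4 5 3 / 0 5 -3]. Elementwise product with the kernel and sum: -3·3 + -2·-1 + -4·2 + 4·2 + 3·3 + 0·-2 + 5·-1.

-3 -10 -14
-1 5 11
-23 -2 15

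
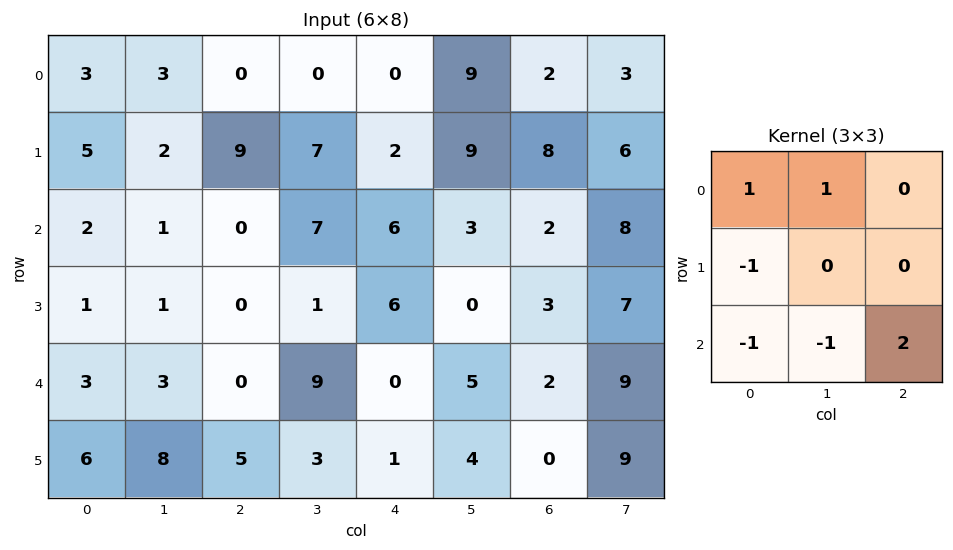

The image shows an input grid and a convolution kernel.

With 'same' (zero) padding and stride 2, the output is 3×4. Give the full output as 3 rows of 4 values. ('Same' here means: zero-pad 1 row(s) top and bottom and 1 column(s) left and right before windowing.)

Output[0,0]: The receptive field on the zero-padded input at this output position is [0 0 0 / 0 3 3 / 0 5 2]. Elementwise product with the kernel and sum: 0·1 + 0·1 + 0·-1 + 0·-1 + 5·-1 + 2·2.

-1 0 9 -14
6 11 -5 25
11 -9 2 12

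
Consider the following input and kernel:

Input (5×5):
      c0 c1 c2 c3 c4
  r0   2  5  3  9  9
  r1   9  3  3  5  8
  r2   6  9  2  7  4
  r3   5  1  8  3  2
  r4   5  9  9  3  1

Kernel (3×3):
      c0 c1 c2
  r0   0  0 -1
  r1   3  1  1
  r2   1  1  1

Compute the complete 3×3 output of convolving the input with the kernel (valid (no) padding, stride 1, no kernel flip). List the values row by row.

Output[0,0]: The receptive field on the input at this output position is [2 5 3 / 9 3 3 / 6 9 2]. Elementwise product with the kernel and sum: 3·-1 + 9·3 + 3·1 + 3·1 + 6·1 + 9·1 + 2·1.

47 26 26
40 43 22
45 28 38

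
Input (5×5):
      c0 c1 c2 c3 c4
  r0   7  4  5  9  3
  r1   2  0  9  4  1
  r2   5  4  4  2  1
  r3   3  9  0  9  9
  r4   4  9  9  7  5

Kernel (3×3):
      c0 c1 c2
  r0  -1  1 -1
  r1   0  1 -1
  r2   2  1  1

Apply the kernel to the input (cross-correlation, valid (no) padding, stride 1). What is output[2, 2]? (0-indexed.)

The receptive field on the input at this output position is [4 2 1 / 0 9 9 / 9 7 5]. Elementwise product with the kernel and sum: 4·-1 + 2·1 + 1·-1 + 9·1 + 9·-1 + 9·2 + 7·1 + 5·1.

27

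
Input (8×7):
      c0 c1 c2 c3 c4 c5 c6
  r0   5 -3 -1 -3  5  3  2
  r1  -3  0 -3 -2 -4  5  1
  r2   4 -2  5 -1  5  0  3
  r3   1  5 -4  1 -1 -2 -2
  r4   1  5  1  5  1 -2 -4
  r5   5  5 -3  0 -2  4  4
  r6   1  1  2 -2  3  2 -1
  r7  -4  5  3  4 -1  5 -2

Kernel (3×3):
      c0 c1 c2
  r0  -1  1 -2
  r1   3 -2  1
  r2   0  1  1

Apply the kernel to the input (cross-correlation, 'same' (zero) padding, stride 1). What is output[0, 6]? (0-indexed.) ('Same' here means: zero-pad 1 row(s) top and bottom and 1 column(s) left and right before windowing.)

The receptive field on the zero-padded input at this output position is [0 0 0 / 3 2 0 / 5 1 0]. Elementwise product with the kernel and sum: 0·-1 + 0·1 + 0·-2 + 3·3 + 2·-2 + 0·1 + 1·1 + 0·1.

6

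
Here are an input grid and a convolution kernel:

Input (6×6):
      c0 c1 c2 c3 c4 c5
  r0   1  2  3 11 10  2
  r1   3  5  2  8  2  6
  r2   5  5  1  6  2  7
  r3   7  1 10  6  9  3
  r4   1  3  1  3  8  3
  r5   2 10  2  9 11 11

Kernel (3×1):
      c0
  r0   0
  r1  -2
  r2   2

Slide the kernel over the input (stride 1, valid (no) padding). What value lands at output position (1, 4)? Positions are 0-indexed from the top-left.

The receptive field on the input at this output position is [2 / 2 / 9]. Elementwise product with the kernel and sum: 2·-2 + 9·2.

14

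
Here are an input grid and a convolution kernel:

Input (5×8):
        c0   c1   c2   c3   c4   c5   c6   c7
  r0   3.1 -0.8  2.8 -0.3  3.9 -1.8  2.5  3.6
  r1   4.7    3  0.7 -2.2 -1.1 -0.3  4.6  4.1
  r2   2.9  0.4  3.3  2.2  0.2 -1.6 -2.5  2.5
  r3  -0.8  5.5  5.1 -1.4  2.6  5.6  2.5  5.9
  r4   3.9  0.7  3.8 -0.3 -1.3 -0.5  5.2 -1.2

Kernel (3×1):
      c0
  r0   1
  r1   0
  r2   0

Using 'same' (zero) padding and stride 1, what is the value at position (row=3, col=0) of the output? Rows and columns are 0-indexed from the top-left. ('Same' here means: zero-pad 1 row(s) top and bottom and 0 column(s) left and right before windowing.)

The receptive field on the zero-padded input at this output position is [2.9 / -0.8 / 3.9]. Elementwise product with the kernel and sum: 2.9·1.

2.9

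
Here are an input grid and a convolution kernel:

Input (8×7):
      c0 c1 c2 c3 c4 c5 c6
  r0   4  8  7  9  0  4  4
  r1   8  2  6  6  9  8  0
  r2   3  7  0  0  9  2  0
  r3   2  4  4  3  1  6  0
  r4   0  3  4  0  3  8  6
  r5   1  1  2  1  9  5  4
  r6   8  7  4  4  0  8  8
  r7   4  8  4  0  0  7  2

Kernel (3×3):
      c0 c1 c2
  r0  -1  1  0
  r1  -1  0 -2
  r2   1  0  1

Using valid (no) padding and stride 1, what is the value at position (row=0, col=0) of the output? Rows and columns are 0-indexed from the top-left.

-13

The receptive field on the input at this output position is [4 8 7 / 8 2 6 / 3 7 0]. Elementwise product with the kernel and sum: 4·-1 + 8·1 + 8·-1 + 6·-2 + 3·1 + 0·1.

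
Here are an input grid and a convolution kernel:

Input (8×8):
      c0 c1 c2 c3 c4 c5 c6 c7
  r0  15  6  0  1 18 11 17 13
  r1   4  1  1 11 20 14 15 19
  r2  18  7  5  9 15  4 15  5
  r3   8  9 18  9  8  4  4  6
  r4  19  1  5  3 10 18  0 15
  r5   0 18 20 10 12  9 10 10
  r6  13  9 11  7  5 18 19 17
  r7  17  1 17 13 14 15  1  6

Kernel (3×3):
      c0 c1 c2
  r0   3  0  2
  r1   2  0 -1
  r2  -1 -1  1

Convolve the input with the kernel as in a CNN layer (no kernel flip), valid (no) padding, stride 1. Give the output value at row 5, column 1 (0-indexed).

80

The receptive field on the input at this output position is [18 20 10 / 9 11 7 / 1 17 13]. Elementwise product with the kernel and sum: 18·3 + 10·2 + 9·2 + 7·-1 + 1·-1 + 17·-1 + 13·1.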